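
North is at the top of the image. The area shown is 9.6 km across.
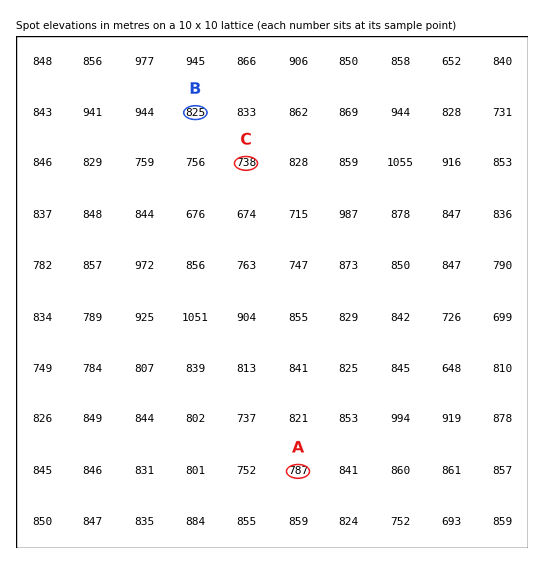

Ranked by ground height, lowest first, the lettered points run C A B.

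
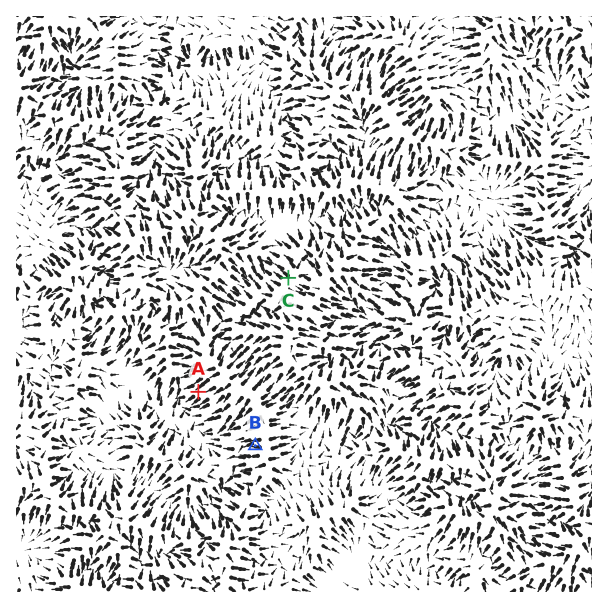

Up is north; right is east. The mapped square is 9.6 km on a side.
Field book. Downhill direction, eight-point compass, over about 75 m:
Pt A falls SW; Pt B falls W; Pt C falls NW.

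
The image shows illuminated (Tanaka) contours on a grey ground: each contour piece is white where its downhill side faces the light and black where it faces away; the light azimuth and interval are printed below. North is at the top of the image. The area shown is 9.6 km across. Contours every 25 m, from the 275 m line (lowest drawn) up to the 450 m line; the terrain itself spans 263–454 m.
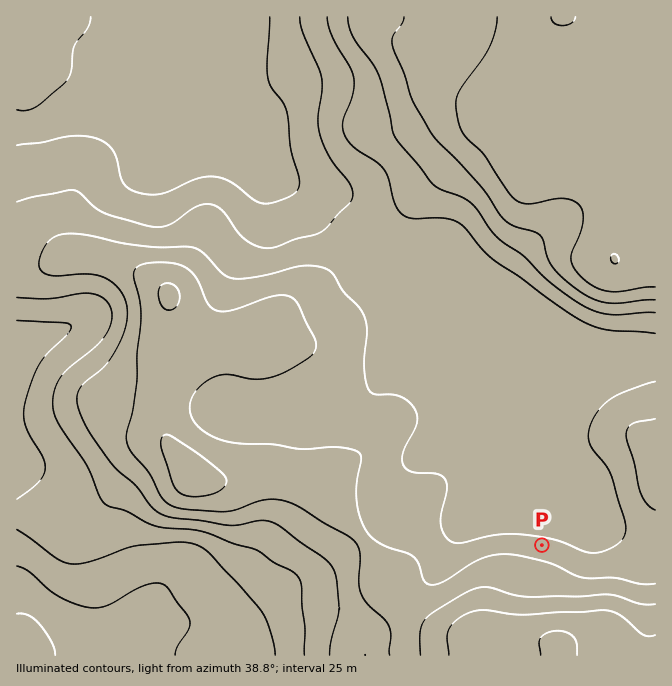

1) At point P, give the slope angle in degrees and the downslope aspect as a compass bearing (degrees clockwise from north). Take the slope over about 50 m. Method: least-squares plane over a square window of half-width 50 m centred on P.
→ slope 4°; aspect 11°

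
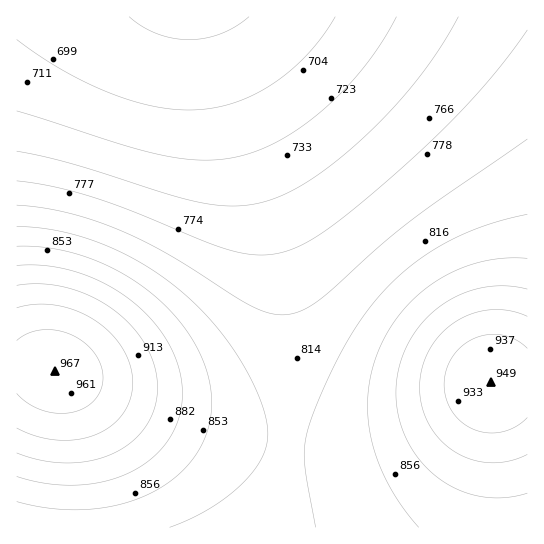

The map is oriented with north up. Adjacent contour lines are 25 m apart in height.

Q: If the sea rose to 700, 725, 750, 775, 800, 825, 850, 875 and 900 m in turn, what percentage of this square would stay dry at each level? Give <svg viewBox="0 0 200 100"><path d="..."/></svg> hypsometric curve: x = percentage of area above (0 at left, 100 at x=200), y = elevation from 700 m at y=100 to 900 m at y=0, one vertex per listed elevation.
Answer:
<svg viewBox="0 0 200 100"><path d="M184 100l-16-12-17-13-19-13-20-12-25-12-27-13-20-13-13-12"/></svg>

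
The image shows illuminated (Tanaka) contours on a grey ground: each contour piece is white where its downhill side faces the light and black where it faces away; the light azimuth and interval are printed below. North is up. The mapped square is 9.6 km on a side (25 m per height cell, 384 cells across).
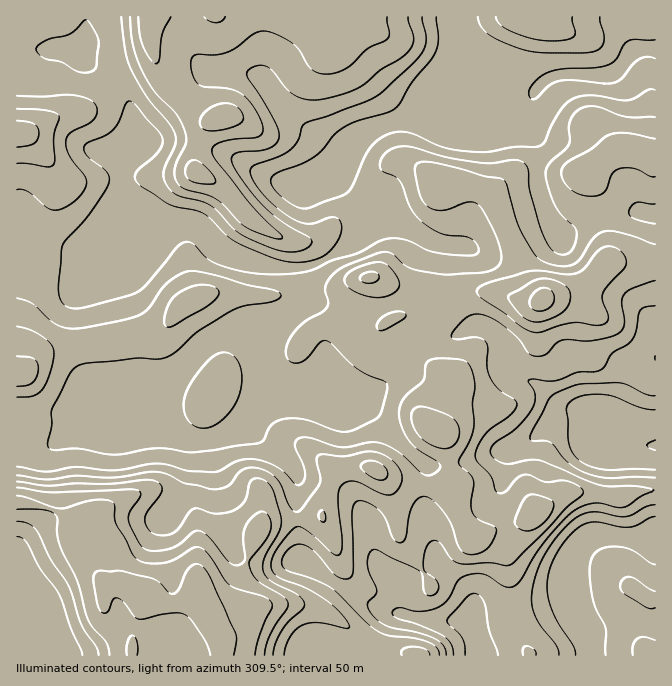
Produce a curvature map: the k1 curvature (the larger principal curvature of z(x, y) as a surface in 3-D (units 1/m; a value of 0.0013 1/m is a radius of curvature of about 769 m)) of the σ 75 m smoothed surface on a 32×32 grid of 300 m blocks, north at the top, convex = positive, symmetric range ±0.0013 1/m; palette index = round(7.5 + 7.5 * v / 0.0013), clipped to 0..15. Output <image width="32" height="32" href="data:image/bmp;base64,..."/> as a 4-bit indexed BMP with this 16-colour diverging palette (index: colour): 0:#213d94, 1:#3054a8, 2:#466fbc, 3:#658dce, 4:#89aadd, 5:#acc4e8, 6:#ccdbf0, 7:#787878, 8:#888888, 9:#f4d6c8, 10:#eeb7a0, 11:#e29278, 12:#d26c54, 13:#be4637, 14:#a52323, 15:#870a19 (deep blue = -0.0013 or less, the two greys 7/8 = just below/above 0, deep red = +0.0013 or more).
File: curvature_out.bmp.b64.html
<image width="32" height="32" href="data:image/bmp;base64,Qk12AgAAAAAAAHYAAAAoAAAAIAAAACAAAAABAAQAAAAAAAACAAATCwAAEwsAABAAAAAAAAAAlD0hAKhUMAC8b0YAzo1lAN2qiQDoxKwA8NvMAHh4eACIiIgAyNb0AKC37gB4kuIAVGzSADdGvgAjI6UAGQqHAIiGrId4q5V3i+//l5y6mJqIismHeZrHaeyImHi6h3iZh3y4mZuq7/6oecp3qneJiYd8mrqdmsmpqpjMZrt3iaqIvJuavXyUaed5mqm7d5qoabi7ZqyN1m3IrHjtnYeJl3uYyVWai/zPl5uI2r7XV6f/3e2XqZjpr3epireM/83qyqqu/rmb+W2Z66zJnJ///4aId5p3nLmO//p6qIqaZoiXiHeId4iK63qpraZ4uGd4qHiId4mHipd4i/y6qYmHiJh3iIicmIiId4y4qc2HdonKd4iHi7h4iIeJqLqKuYm8y3eHeIioiIeIiKu4aau6mJq7qZmIiIiYiZiYm3qXmZiYiaqtl3d4iImpmHd7qK24mGeHi+yYmIh5iIqq3/y6h4l3d3mt7cur79u7zsvuyYl5h3d4qXd4ic/oeIabls26iId3eKiIv/uHyXh2y2ScuomYd3iHn/2tp4iYech3mod5qHd5hu+Wabl4uom4iZl4aKuprO/5Znd7iMzLuIq5eXvJiJvtmHiIecz8ysu8ypq8dndl23jLmHirl3eIeJrL3Lqodr3eyYh3iXd4h4q7mIrMqIzKy4iZiJh3iIeKuol3iJitmJl4mZmId3iHiZd6h4eJ23eHeJmZmYh4iHeJi4d3efh4mHiImau5iImry3mYiIn5mZmZmIiqh4vMqpia"/>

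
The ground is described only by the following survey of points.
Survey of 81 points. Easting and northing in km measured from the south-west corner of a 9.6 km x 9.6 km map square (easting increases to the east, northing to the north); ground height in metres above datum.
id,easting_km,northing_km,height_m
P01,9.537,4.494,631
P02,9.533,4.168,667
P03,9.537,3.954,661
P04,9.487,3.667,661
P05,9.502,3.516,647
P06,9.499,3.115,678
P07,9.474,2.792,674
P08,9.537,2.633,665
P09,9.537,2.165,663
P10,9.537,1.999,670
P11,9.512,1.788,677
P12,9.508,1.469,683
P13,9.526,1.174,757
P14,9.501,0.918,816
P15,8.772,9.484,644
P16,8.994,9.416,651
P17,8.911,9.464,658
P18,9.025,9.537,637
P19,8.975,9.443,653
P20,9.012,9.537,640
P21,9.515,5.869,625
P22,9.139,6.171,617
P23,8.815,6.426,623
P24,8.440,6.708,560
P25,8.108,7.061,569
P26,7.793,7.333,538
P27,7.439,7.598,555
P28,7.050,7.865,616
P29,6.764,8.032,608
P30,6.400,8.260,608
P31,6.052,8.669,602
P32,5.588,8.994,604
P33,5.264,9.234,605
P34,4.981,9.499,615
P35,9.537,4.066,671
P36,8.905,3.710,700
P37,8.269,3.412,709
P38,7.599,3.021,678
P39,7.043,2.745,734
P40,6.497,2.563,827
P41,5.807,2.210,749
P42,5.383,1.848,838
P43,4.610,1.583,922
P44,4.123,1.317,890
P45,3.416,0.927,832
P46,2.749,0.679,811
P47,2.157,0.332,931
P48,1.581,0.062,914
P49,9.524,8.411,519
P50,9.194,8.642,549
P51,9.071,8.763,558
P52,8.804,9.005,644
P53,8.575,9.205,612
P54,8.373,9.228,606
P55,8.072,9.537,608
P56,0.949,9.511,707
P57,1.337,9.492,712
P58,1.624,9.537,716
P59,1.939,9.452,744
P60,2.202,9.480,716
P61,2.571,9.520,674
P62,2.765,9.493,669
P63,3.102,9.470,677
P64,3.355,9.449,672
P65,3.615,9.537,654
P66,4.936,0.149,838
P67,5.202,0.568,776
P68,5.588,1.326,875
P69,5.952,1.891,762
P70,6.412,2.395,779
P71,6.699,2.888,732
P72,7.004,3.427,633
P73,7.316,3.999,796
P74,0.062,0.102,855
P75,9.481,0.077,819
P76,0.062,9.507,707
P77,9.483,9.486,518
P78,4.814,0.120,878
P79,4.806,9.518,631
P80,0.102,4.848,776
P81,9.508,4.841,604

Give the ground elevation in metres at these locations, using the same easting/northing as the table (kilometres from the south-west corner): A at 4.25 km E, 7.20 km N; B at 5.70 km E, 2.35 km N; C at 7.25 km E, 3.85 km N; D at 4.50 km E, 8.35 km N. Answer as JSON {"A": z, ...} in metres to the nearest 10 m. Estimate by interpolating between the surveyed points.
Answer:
{"A": 680, "B": 750, "C": 800, "D": 710}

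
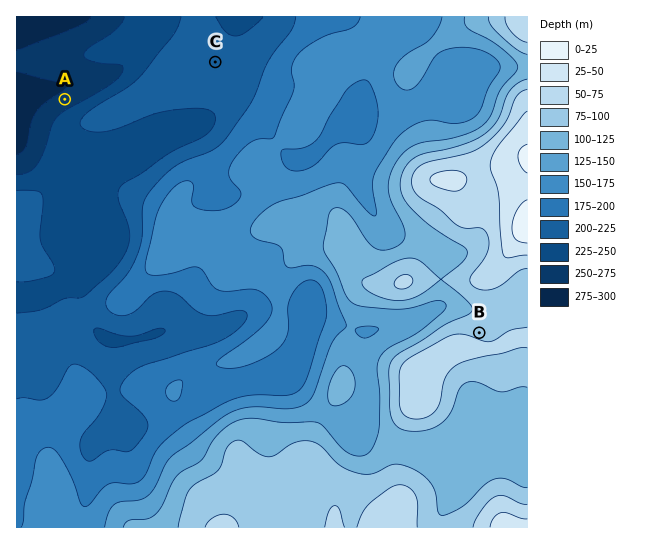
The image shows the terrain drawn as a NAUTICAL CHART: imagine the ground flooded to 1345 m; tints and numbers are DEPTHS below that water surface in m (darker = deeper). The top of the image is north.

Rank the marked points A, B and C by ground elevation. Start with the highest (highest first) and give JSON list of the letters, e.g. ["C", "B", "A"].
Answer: ["B", "C", "A"]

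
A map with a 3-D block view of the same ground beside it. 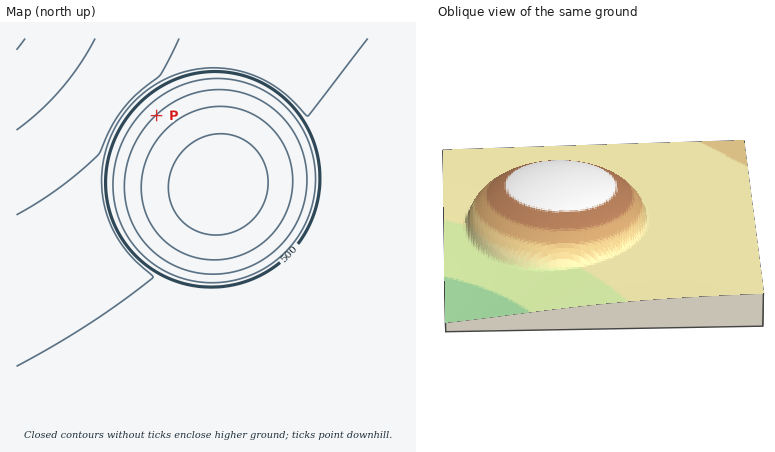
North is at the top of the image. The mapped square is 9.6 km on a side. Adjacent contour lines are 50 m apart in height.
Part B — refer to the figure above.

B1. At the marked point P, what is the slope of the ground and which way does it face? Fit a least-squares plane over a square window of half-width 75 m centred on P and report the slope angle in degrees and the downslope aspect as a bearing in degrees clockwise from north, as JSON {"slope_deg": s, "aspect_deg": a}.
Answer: {"slope_deg": 8, "aspect_deg": 317}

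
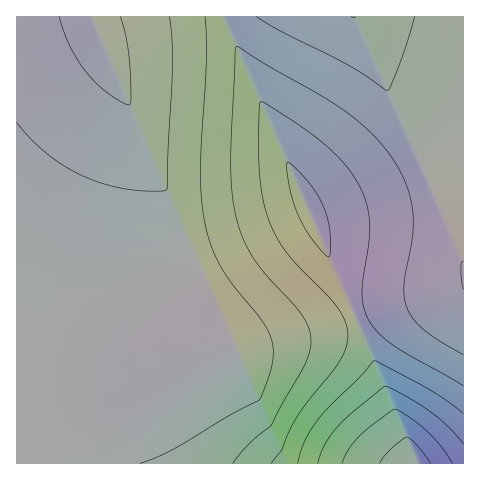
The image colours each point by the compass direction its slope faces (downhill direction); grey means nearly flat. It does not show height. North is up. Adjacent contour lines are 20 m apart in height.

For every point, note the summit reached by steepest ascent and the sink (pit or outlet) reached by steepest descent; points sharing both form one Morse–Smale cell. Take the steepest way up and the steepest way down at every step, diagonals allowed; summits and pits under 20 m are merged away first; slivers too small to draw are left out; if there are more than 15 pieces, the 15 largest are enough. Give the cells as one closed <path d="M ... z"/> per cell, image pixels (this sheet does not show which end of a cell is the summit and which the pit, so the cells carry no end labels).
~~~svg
<path d="M91 16l-75 1 0 446 400 1-61-146-30 11-66 15-21 7-4-3-44-97z"/><path d="M223 16l-131 0 0 3 98 232 44 97 4 3 21-7 66-15 31-11z"/><path d="M354 16l-130 0 0 2 130 298 3 1 32-12 73-16 2-2 0-23-60-139z"/><path d="M463 16l-109 1 60 129 49 117z"/><path d="M463 288l-74 17-33 13 61 146 47-1z"/>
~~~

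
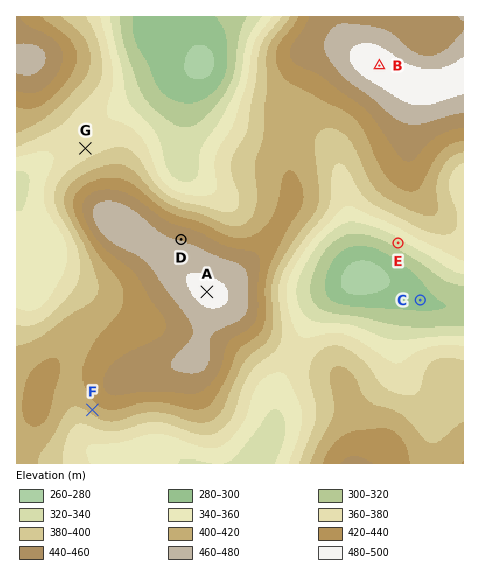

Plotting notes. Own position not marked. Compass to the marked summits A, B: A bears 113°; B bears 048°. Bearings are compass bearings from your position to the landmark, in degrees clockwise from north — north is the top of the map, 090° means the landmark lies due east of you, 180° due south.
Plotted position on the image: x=153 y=269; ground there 460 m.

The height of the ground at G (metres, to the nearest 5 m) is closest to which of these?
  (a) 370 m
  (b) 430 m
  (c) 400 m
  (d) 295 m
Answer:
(a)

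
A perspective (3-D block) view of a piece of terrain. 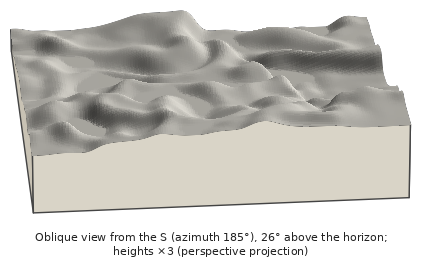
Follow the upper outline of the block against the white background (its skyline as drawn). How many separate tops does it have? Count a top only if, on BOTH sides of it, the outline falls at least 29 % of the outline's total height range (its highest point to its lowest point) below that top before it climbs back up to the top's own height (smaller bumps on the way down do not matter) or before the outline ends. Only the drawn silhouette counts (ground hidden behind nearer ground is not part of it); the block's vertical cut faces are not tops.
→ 0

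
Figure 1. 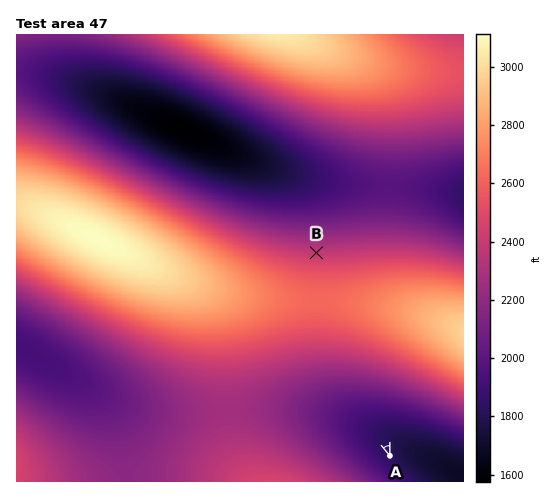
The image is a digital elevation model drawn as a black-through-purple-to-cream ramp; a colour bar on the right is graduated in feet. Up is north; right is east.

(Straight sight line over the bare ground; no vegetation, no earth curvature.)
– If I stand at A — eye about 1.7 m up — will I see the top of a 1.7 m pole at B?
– No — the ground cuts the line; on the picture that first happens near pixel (371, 403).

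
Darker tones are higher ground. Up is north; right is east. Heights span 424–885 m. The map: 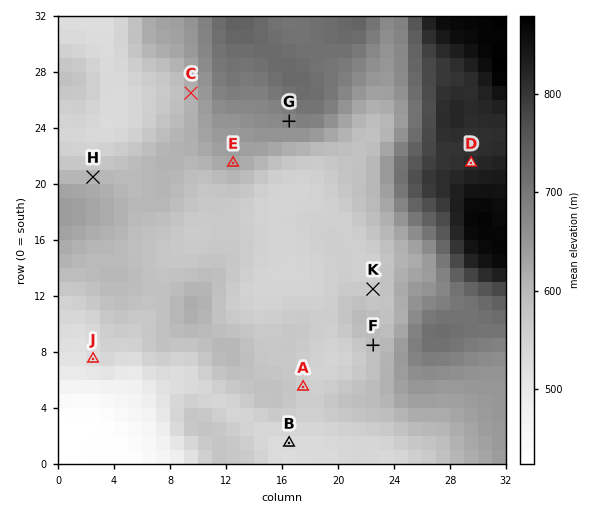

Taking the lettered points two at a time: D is above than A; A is below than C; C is above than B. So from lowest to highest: B A C D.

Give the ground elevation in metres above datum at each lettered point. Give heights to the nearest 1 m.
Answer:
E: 628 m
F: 590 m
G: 676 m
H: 604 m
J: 529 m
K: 564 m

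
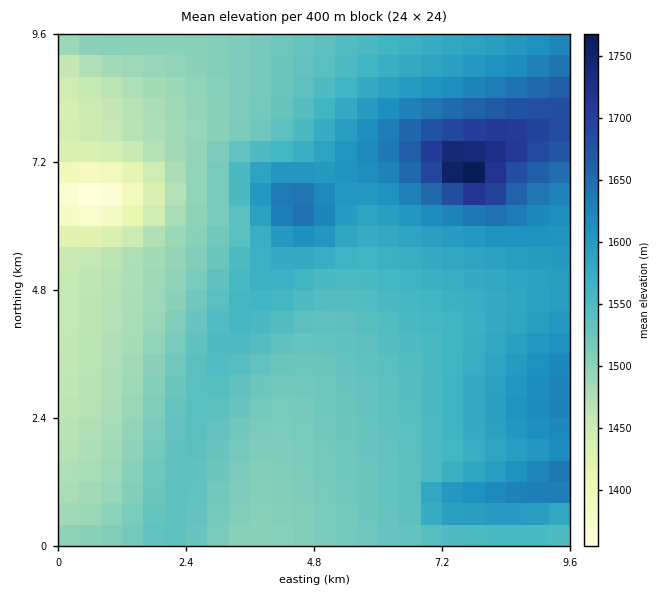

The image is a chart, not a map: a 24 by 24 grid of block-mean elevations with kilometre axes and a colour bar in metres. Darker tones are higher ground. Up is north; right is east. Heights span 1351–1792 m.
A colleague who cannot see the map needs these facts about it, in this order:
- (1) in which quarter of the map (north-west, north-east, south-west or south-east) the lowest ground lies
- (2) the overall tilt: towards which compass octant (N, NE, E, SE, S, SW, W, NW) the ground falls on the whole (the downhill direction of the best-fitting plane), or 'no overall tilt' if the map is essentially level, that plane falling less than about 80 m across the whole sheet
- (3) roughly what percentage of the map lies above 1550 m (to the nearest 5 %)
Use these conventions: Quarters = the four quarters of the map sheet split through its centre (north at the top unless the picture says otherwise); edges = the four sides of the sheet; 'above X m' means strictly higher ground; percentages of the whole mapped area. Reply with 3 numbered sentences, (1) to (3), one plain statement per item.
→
(1) The lowest ground is in the north-west quarter.
(2) The general tilt is down to the west (the land rises towards the east).
(3) Roughly 45 % of the ground is higher than 1550 m.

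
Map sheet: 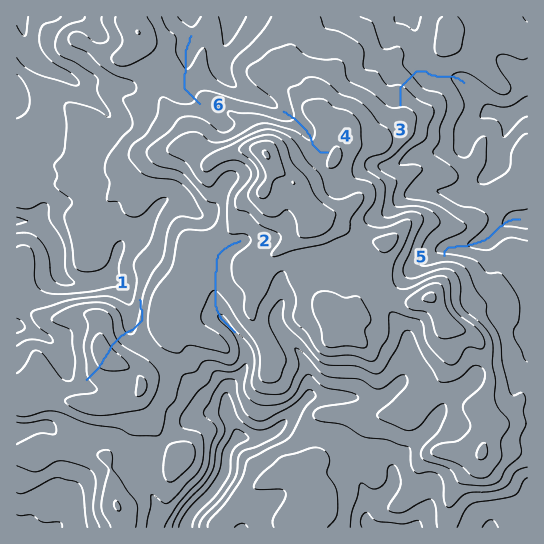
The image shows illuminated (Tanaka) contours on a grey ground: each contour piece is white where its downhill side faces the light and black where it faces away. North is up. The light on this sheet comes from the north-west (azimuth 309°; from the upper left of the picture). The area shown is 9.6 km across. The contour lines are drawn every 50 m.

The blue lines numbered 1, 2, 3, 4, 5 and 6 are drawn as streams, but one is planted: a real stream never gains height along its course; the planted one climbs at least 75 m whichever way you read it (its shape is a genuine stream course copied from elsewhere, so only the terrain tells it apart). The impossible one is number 1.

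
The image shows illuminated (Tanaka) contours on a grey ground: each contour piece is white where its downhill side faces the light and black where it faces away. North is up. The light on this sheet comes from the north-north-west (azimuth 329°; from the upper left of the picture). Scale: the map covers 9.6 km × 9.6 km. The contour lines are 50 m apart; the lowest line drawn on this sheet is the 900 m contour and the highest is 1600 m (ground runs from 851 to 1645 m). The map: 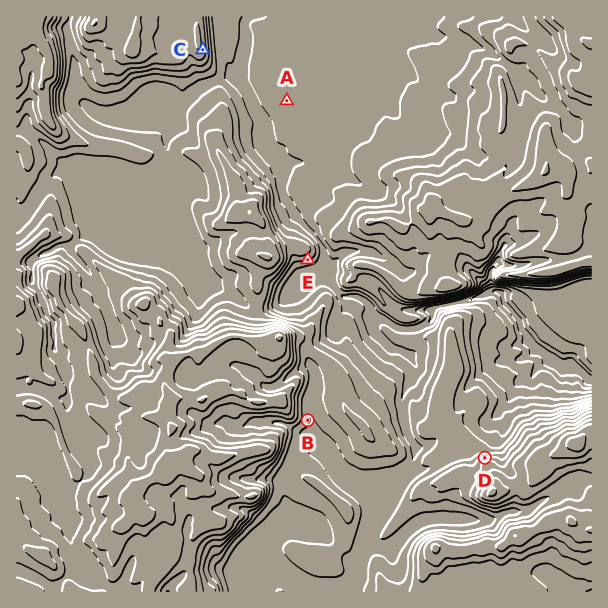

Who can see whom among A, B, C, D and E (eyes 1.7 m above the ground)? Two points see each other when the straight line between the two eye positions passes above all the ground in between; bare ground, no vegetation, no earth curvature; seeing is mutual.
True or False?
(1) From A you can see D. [False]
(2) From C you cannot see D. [False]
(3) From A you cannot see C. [False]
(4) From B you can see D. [False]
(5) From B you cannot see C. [True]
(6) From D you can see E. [True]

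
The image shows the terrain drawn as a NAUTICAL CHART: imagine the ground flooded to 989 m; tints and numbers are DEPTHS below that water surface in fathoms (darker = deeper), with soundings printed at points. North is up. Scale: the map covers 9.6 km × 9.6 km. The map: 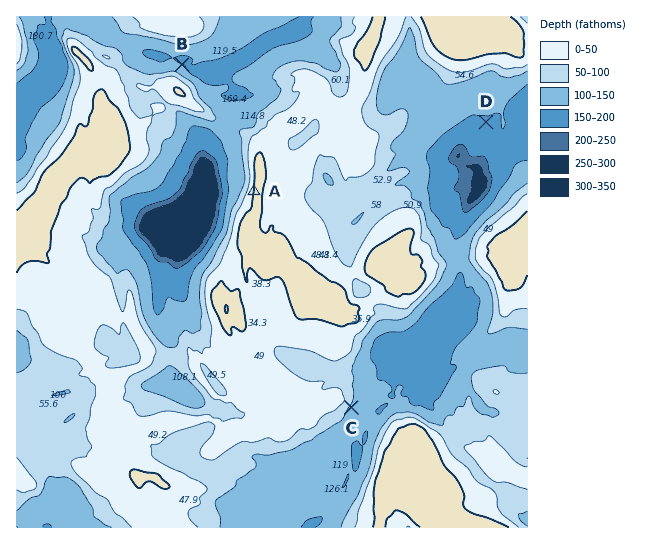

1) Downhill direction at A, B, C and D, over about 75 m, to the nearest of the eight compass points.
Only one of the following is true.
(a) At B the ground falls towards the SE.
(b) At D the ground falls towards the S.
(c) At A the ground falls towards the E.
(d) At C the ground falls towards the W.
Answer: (b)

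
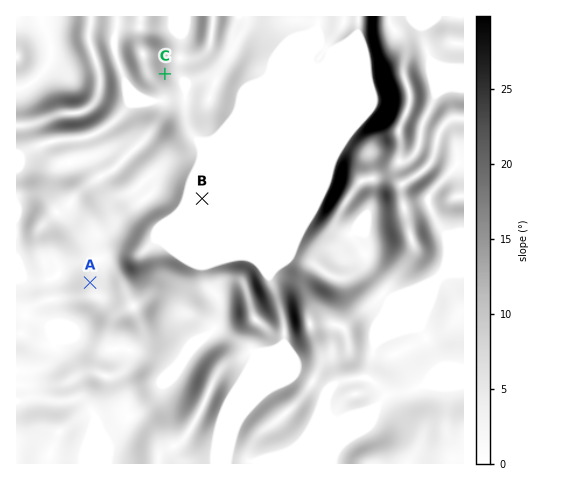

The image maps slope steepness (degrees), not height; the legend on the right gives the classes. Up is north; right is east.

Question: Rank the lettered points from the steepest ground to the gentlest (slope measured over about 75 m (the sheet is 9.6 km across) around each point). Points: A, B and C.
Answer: C A B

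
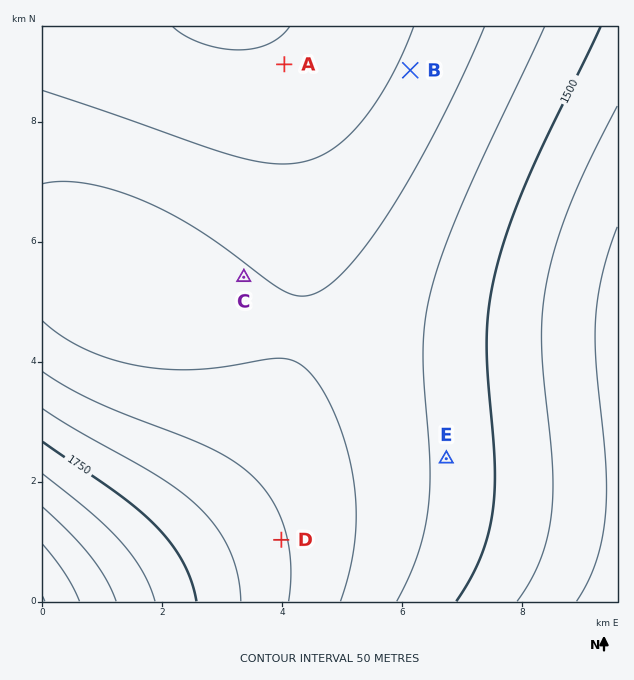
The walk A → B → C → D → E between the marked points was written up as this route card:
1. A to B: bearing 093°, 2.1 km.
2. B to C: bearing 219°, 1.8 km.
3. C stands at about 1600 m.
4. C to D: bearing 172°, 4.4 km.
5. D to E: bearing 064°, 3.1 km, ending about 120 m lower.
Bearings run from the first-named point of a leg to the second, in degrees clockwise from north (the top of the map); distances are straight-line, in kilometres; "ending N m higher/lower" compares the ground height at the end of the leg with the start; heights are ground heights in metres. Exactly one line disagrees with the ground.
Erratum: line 2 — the distance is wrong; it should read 4.4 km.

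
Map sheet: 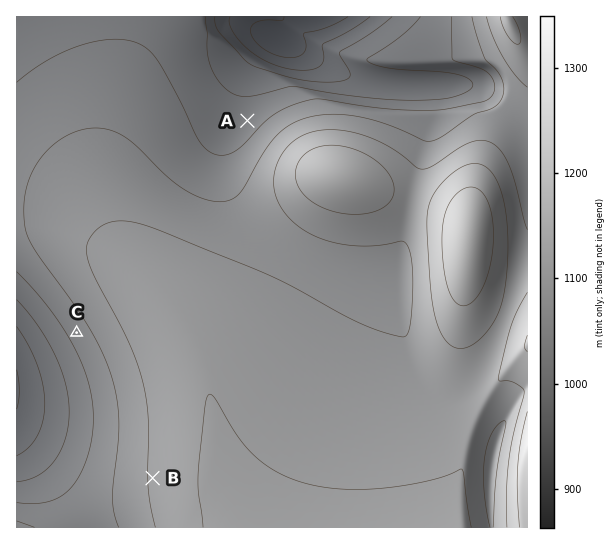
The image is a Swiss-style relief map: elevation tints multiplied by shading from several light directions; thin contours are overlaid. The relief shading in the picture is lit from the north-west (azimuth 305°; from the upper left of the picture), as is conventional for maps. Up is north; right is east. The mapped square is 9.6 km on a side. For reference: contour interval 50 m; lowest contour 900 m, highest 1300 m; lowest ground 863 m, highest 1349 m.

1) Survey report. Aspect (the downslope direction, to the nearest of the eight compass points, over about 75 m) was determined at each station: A NW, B W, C SW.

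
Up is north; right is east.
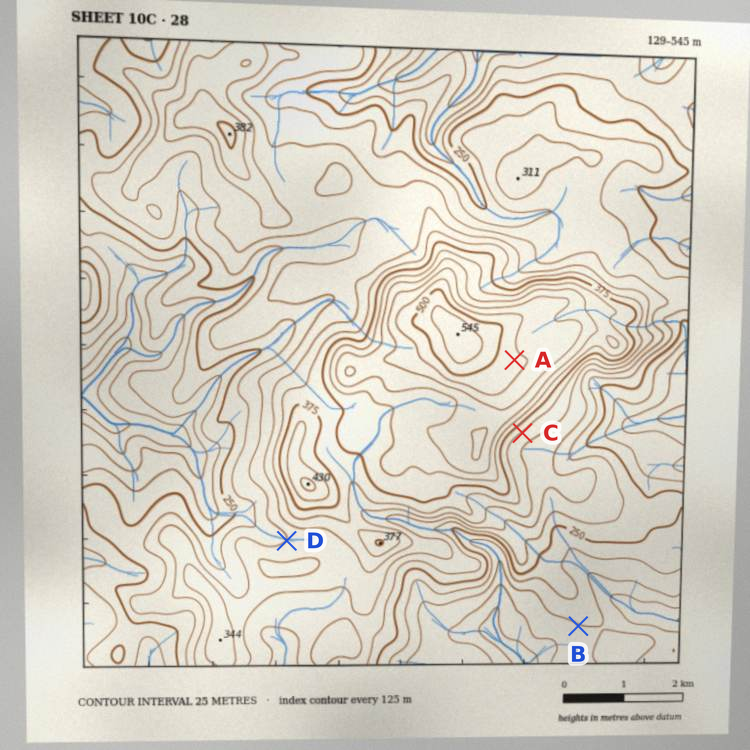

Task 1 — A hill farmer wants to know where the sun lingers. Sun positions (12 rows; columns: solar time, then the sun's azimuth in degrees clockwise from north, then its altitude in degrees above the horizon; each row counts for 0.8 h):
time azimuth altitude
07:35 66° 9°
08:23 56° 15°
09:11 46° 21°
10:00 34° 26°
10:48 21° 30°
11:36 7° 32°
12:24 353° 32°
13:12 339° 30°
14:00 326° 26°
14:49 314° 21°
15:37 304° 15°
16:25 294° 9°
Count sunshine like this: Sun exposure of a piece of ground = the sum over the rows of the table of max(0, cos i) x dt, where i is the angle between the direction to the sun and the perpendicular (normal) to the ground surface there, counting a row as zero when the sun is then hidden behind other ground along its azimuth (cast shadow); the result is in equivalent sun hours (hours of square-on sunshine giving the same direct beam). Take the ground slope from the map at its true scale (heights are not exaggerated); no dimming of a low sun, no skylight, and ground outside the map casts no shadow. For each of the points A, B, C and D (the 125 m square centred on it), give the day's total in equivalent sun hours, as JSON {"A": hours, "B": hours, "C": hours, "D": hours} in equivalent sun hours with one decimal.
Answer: {"A": 3.7, "B": 3.4, "C": 2.7, "D": 3.8}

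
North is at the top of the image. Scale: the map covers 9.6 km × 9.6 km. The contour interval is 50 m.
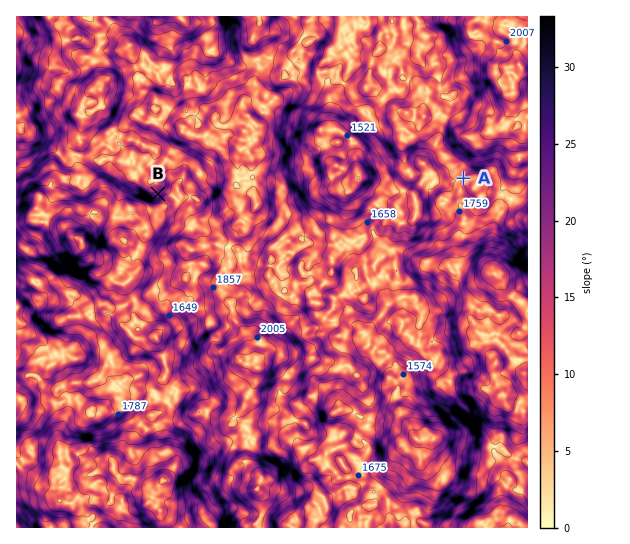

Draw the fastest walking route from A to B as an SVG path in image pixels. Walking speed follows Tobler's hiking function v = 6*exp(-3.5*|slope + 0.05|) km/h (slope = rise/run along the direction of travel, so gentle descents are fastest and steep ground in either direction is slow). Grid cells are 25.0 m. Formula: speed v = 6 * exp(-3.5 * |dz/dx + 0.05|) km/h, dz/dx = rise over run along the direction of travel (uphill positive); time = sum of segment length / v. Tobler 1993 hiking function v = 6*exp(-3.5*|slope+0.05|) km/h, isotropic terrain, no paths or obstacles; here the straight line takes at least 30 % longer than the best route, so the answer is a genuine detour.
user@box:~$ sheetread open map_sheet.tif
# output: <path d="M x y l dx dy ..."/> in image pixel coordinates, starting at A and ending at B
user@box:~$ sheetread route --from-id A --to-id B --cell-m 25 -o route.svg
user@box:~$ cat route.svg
<path d="M463 178l-6 3-2 0-8 4-2 0-3 1-7 0-5-3-5 0-6 3-5 0-5 3-4 0-8 4-2 0-6 4-3 0-3 1-5 4-8 4-7 7-5 2-8 8-8 4-5 0-3 2-13 0-8 4-7 0-3 1-21 0-8 4-4 0-5 3-3 0-11 5-6 0-6-3-8 0-2-1-7-7-5-2-6-6-13-6-17-18-6-2-4-4-5-3-8 0"/>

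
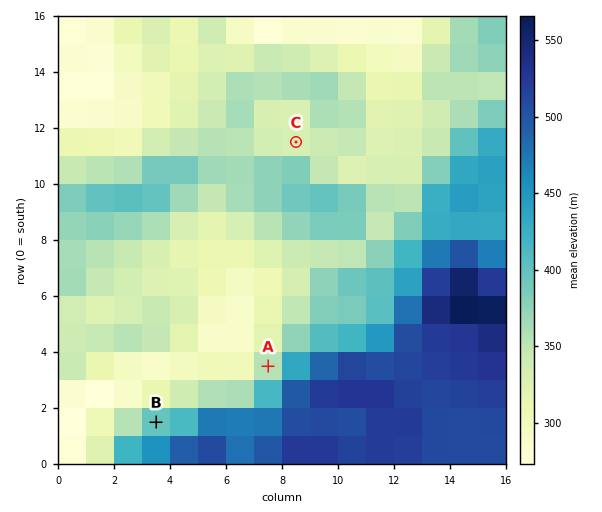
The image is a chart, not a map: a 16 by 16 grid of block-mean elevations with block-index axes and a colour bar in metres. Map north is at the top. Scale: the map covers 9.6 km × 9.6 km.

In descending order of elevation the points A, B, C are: B A C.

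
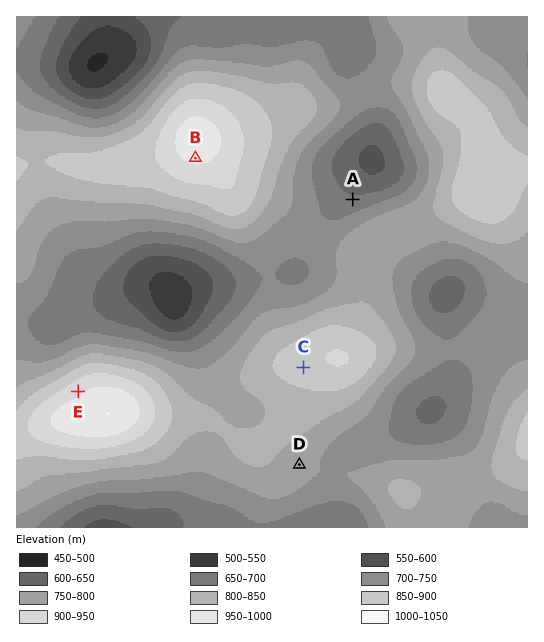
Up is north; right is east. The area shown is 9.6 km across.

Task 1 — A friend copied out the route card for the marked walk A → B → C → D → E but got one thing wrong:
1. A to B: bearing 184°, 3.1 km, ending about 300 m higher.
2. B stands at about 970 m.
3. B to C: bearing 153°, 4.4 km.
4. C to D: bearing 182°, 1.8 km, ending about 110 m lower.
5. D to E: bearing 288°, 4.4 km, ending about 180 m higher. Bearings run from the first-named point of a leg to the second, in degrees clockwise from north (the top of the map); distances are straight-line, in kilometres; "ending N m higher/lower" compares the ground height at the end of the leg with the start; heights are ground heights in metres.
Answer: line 1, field bearing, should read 285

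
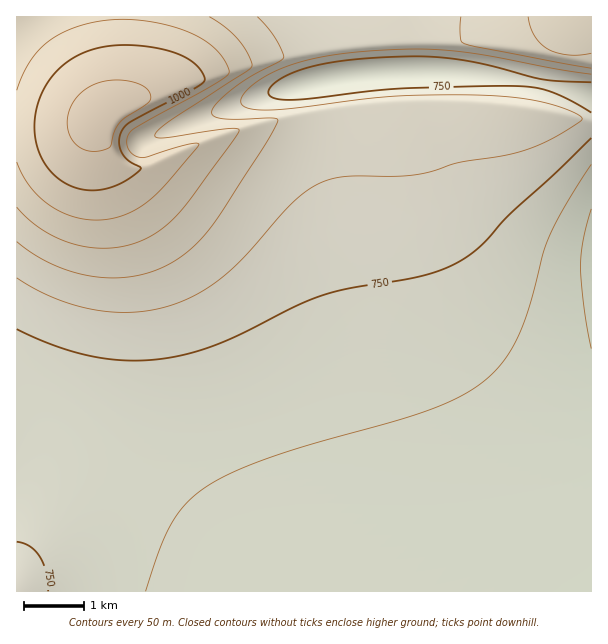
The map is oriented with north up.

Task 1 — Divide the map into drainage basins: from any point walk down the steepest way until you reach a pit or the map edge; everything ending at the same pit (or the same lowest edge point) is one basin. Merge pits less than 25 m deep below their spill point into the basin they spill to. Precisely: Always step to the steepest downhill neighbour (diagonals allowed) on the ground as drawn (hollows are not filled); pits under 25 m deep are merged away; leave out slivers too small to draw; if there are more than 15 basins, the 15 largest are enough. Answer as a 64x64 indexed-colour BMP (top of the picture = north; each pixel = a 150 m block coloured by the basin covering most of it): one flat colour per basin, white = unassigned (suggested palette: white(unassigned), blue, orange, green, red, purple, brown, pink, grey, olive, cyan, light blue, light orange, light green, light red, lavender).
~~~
<image width="64" height="64" href="data:image/bmp;base64,Qk12CAAAAAAAAHYAAAAoAAAAQAAAAEAAAAABAAQAAAAAAAAIAAATCwAAEwsAABAAAAAAAAAA////ALR3HwAOf/8ALKAsACgn1gC9Z5QAS1aMAMJ34wB/f38AIr28AM++FwDox64AeLv/AIrfmACWmP8A1bDFABEREREREREREREREREREREREREREREREREREREREREREREREREREREREREREREREREREREREREREREREREREREREREREREREREREREREREREREREREREREREREREREREREREREREREREREREREREREREREREREREREREREREREREREREREREREREREREREREREREREREREREREREREREREREREREREREREREREREREREREREREREREREREREREREREREREREREREREREREREREREREREREREREREREREREREREREREREREREREREREREREREREREREREREREREREREREREREREREREREREREREREREREREREREREREREREREREREREREREREREREREREREREREREREREREREREREREREREREREREREREREREREREREREREREREREREREREREREREREREREREREREREREREREREREREREREREREREREREREREREREREREREREREREREREREREREREREREREREREREREREREREREREREREREREREREREREREREREREREREREREREREREREREREREREREREREREREREREREREREREREREREREREREREREREREREREREREREREREREREREREREREREREREREREREREREREREREREREREREREREREREREREREREREREREREREREREREREREREREREREREREREREREREREREREREREREREREREREREREREREREREREREREREREREREREREREREREREREREREREREREREREREREREREREREREREREREREREREREREREREREREREREREREREREREREREREREREREREREREREREREREREREREREREREREREREREREREREREREREREREREREREREREREREREREREREREREREREREREREREREREREREREREREREREREREREREREREREREREREREREREREREREREREREREREREREREREREREREREREREREREREREREREREREREREREREREREREREREREREREREREREREREREREREREREREREREREREREREREREREREREREREREREREREREREREREREREREREREREREREREREREREREREREREREREREREREREREREREREREREREREREREREREREREREREREREREREREREREREREREREREREREREREREREREREREREREREREREREREREREREREREREREREREREREREREREREREREREREREREREREREREREREREREREREREREREREREREREREREREREREREREREREREREREREREREREREREREREREREREREREREREREREREREREREREREREREREREREREREREREREREREREREREREREREREREREREREREREREREREREREREREREREREREREREREREREREREREREREREREREREREREREREREREREREREREREREREREREREREREREREREREREREREREREREREREREREREREREREREREREREREREREREREREREREREREREREREREREREREREREREREREREREREREREREREREREREREREREREREREREREREREREREREREREREREREREREREREREREREREREREREREREREREREREREREREREREREREREREREREREREREREREREREREREREREREREREREREREREREREREREREREREREREREREREREREREREREREREREREREREREREREREREREREREREREREREREREREREREREREREREREREREREREREREREREREREREREREREREREREREREREREREREREREREREREREREREREREREREREREREREREREREREREREREREiIREREREREREREREREREREREREREREREREREREREREiIiIREREREREREREREREREREREREREREREREREREREiIiIiIhERERERERERERERERERERERERERERERERERESIiIiIiIhERERERERERERERERERERERERERERERERESIiIiIiIiIiIRERERERERERERERERERERERERERERERIiIiIiIiIiIiIiERERERERERERERERERERERMRERERESIiIiIiIiIiIiIiIiIRERERERERERERETMzMxERERERERIiIiIiIiIiIiIiIiIiIiIiIiIiIiIiMzMzERERERERERIiIiIiIiIiIiIiIiIiIiIiIiIiIiIzMzMREREREREREREiIiIiIiIiIiIiIiIiIiIiIiIiIjMzMxERERERERERERERIiIiIiIiIiIiIiIiIiIiIiIiMzMzEREREREREREREREREiIiIiIiIiIiIiIiIiIiIiIzMzMRERERERERERERERERERIiIiIiIiIiIiIiIiIiIiMzMxERERERERERERERERERERERIiIiIiIiIiIiIiIiIzMzERERERERERERERERERERERERERERESIiIiIiIiIiMzMREREREREREREREREREREREREREREREREREREiIiIjMxERERERERERERERERERERERERERERERERERERERIiIz"/>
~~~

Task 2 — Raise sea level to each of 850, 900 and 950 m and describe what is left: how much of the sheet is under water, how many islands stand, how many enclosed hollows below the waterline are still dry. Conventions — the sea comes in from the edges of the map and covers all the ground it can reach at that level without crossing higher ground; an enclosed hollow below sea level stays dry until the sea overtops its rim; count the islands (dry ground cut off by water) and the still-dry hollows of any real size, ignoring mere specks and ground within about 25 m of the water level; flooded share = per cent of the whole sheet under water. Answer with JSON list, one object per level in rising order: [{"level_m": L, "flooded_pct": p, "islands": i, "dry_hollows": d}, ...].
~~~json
[{"level_m": 850, "flooded_pct": 81, "islands": 0, "dry_hollows": 0}, {"level_m": 900, "flooded_pct": 86, "islands": 0, "dry_hollows": 0}, {"level_m": 950, "flooded_pct": 91, "islands": 0, "dry_hollows": 0}]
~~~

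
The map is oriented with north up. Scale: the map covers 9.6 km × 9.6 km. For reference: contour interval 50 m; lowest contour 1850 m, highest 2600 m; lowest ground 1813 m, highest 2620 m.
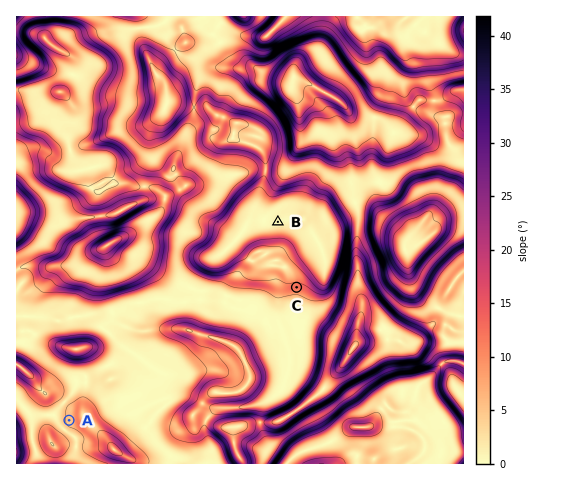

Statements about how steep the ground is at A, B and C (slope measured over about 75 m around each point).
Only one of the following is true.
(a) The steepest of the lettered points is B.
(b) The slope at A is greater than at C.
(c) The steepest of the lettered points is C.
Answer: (c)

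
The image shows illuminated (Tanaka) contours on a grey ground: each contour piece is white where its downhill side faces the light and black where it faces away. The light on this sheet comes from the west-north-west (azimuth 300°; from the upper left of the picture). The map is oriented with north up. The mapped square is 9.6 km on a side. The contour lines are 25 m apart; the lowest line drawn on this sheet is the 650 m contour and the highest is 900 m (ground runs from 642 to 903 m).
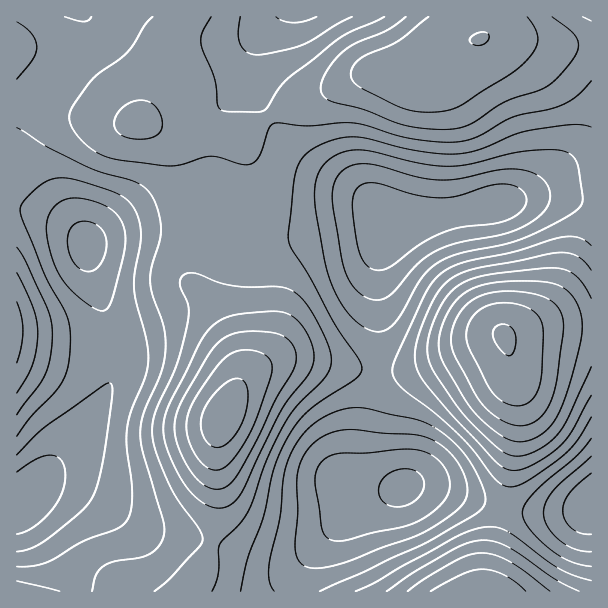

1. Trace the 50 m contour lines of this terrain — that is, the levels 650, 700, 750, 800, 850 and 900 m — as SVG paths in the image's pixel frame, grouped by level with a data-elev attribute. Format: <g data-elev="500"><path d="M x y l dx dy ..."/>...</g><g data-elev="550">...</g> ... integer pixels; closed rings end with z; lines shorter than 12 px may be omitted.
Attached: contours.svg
<g data-elev="650"><path d="M390 506l-7-5-4-7 0-9 5-8 9-6 9-2 11 1 7 4 4 6 0 6-2 6-4 6-13 8-7 1z"/></g><g data-elev="700"><path d="M308 567l-9-6-4-10 3-39-1-33 2-12 4-11 7-9 8-8 14-6 16-3 69 5 11 3 10 5 11 9 8 9 9 18 1 15-6 12-14 12-30 17-36 13-31 13-26 7z"/><path d="M591 552l-16-3-15-9-12-13-5-14 3-10 7-12 38-35"/><path d="M17 455l30-29 57-41 4-2 3 1 1 14-8 57-6 28-6 15-13 15-32 26-15 9-15 4"/><path d="M101 311l-15-8-18-16-10-14-7-18-4-21 0-15 7-12 12-8 17 0 21 6 13 10 7 12 1 10 0 11-11 44-6 15-3 3z"/><path d="M371 299l-11-5-8-9-6-12-4-15-9-49-1-15 4-15 9-10 11-5 13 0 50 13 24 3 18-2 37-8 18-1 18 4 7 4 5 6 4 11-2 10-6 9-11 9-24 11-48 9-21 8-19 13-30 33-9 4z"/></g><g data-elev="750"><path d="M60 591l-43-10"/><path d="M241 591l7-33 16-43 10-45 13-31 9-14 10-12 15-12 33-21 5-5 3-6-3-10-24-35-24-45-22-36-1-10 6-53 3-13 6-9 8-8 10-6 14-5 12-2 18 1 55 13 35 3 24-4 34-15 15-4 44-6 10 0 9 2"/><path d="M591 581l-18-6-15-7-52-37-9-4-9 0-14 2-15 6-57 31-27 16-19 9"/><path d="M17 415l22-29 6-12 5-17 2-22-1-14-4-13-21-47-9-14"/><path d="M591 246l-6-5-7-4-17 0-48 15-48 10-19 8-11 9-9 14-30 64-4 14 2 7 7 9 33 25 19 17 19 20 23 30 6 5 6 3 8-1 10-4 36-25 16-16 14-24"/><path d="M17 128l30 19 40 20 16 6 28 7 10 5 7 6 5 7 7 23 0 16-8 29-2 15 2 13 12 35 1 24-4 21-18 40-3 20 3 19 20 68 1 13-5 12-10 8-11 4-24 3-12 6-7 9-3 15"/><path d="M91 17l-2 3-6 2-18-5"/><path d="M352 17l-50 28-20 6-25 4-11-3-6-8-2-11 2-16"/></g><g data-elev="800"><path d="M550 591l-40-29-15-7-13-2-12 2-14 5-30 18-18 13"/><path d="M213 507l6 1 8-1 6-4 6-6 42-86 9-14 17-20 5-9 2-14-5-16-10-16-12-9-15-2-32 3-13 3-12 7-8 7-7 11-32 66-4 14 0 12 2 12 6 16 10 18 9 12 10 10z"/><path d="M17 363l4-16 2-17-2-13-4-15"/><path d="M591 298l-6-11-7-9-8-6-10-4-15 0-39 4-32 6-17 9-13 13-13 27-4 23 2 10 4 11 29 42 35 34 9 6 9 3 10-1 12-5 12-7 9-9 10-15 23-52"/><path d="M130 138l10 1 9-1 8-3 4-4 1-6-1-9-4-8-5-5-9-3-9 1-9 5-8 8-3 8 1 7 7 6z"/><path d="M406 17l-17 12-34 15-15 10-10 12-8 14-1 10 3 7 9 5 30 7 30 13 16 4 34 4 22-4 11-5 30-20 40-14 11-9 12-13 8-14 1-10-6-9-20-15"/></g><g data-elev="850"><path d="M212 470l10-1 9-8 14-19 10-20 14-41 3-12 0-6-3-4-8-6-9-3-9 0-9 2-7 4-17 20-20 32-4 17 3 18 11 18 6 6z"/><path d="M513 425l11 1 10-4 9-8 6-9 8-25 6-47 0-12-2-8-4-7-12-9-23-5-25 0-20 5-13 11-6 8-5 10-2 18 5 15 24 43 15 14z"/><path d="M475 45l7 0 4-3 3-4-1-5-8-1-8 4-2 5z"/></g><g data-elev="900"><path d="M509 356l3-1 3-6 1-8-1-8-6-7-9-1-6 4-1 9 7 11z"/></g>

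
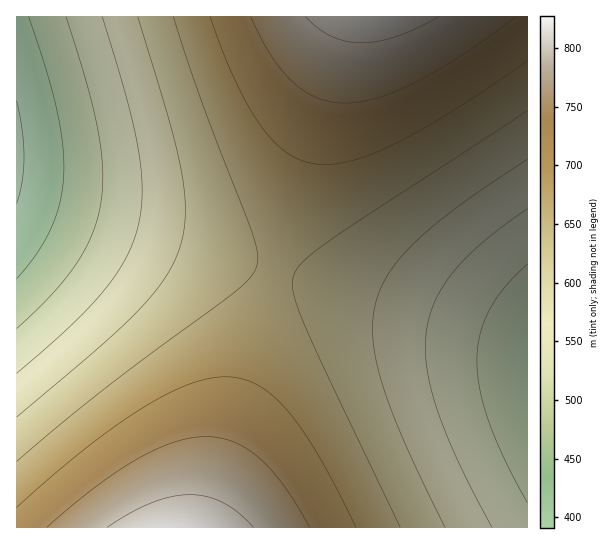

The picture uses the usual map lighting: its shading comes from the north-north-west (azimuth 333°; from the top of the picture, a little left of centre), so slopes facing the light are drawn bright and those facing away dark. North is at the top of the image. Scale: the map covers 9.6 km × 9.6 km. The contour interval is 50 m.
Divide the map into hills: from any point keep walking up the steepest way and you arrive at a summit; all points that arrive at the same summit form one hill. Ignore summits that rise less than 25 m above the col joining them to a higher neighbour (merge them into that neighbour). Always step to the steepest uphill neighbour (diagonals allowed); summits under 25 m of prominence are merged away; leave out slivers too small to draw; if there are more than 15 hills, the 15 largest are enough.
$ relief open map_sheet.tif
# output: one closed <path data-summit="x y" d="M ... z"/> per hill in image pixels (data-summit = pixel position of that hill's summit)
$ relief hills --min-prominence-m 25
<path data-summit="182 527" d="M19 197l-3 1 1 330 511-1-1-183z"/><path data-summit="369 17" d="M527 16l-510 0-1 181 511 147z"/>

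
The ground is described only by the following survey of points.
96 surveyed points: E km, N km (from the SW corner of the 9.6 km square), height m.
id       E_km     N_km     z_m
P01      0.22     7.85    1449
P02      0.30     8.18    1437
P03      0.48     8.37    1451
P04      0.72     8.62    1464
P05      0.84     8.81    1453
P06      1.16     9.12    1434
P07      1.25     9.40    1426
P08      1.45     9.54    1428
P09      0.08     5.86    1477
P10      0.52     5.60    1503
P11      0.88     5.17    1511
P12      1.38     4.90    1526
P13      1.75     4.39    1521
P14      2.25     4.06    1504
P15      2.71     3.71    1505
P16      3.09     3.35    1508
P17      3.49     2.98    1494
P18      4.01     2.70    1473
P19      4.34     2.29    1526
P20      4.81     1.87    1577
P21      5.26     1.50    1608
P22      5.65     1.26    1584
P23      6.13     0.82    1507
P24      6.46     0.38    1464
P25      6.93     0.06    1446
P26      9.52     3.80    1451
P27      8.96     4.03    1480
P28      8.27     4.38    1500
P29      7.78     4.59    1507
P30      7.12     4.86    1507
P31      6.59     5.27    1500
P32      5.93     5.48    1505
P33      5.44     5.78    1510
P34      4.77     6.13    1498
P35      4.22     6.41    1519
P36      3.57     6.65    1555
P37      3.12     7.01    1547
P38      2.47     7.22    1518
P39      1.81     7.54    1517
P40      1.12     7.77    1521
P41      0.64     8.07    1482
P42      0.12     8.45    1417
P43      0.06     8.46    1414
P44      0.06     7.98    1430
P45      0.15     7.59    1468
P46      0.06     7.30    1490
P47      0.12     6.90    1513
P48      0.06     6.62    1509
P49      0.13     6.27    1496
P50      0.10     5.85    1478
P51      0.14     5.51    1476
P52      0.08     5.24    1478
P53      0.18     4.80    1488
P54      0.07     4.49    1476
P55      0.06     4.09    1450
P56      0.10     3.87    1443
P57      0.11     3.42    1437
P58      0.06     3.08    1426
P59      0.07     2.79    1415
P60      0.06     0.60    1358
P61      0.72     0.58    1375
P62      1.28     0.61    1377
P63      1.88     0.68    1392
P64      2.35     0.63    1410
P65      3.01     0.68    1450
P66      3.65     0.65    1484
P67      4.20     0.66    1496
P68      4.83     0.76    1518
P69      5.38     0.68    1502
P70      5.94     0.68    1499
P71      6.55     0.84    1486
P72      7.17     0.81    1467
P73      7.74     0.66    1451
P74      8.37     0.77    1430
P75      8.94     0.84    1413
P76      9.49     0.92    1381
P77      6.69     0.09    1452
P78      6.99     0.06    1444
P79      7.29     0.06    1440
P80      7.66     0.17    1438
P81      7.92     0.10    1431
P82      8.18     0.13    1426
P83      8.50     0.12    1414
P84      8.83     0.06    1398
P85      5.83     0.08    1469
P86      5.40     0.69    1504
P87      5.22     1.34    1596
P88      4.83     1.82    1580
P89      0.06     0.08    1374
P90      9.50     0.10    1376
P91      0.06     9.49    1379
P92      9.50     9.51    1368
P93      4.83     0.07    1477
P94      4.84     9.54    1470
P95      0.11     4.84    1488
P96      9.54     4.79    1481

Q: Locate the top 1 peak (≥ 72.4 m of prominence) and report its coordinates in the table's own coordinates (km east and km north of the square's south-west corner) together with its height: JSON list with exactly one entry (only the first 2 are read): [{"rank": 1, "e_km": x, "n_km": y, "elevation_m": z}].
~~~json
[{"rank": 1, "e_km": 5.34, "n_km": 1.59, "elevation_m": 1611}]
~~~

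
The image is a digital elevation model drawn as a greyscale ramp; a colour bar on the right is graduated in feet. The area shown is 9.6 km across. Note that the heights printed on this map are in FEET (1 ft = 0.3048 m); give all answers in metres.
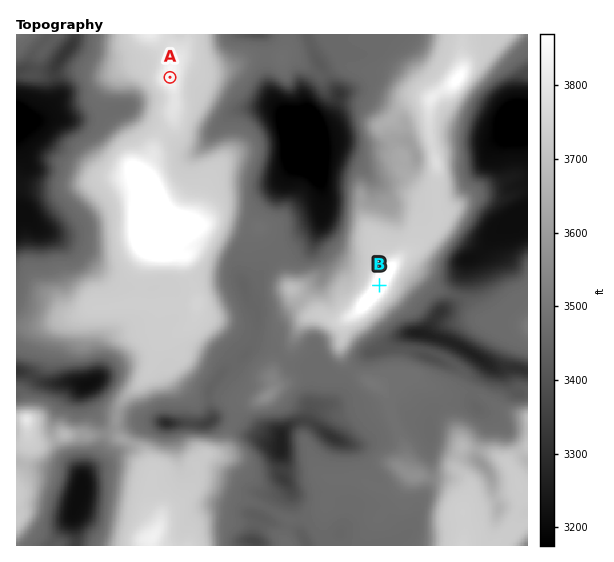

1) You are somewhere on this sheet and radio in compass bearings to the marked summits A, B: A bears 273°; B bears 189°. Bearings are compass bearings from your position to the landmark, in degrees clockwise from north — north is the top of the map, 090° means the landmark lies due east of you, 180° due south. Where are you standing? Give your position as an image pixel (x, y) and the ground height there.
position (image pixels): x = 410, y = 90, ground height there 1134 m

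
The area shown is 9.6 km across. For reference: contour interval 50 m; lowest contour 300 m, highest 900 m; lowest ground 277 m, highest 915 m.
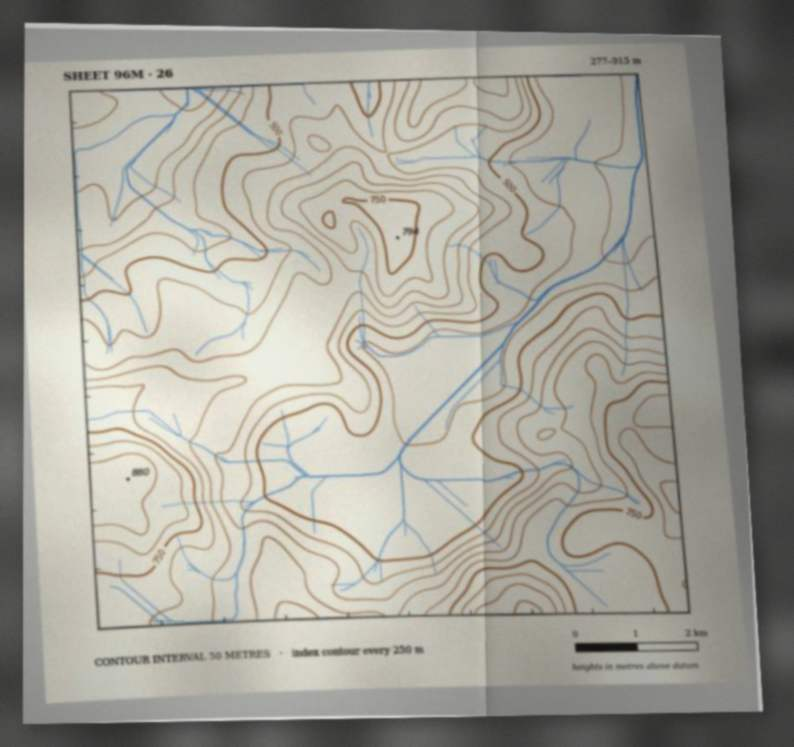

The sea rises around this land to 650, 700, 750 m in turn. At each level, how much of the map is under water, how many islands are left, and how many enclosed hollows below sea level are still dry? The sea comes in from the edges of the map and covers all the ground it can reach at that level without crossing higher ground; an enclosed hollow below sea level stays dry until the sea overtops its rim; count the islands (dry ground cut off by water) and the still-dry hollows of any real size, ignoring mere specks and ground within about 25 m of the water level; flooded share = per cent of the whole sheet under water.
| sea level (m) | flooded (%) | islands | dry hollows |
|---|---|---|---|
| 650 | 72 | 1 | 0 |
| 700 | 81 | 1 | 0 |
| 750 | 90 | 1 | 0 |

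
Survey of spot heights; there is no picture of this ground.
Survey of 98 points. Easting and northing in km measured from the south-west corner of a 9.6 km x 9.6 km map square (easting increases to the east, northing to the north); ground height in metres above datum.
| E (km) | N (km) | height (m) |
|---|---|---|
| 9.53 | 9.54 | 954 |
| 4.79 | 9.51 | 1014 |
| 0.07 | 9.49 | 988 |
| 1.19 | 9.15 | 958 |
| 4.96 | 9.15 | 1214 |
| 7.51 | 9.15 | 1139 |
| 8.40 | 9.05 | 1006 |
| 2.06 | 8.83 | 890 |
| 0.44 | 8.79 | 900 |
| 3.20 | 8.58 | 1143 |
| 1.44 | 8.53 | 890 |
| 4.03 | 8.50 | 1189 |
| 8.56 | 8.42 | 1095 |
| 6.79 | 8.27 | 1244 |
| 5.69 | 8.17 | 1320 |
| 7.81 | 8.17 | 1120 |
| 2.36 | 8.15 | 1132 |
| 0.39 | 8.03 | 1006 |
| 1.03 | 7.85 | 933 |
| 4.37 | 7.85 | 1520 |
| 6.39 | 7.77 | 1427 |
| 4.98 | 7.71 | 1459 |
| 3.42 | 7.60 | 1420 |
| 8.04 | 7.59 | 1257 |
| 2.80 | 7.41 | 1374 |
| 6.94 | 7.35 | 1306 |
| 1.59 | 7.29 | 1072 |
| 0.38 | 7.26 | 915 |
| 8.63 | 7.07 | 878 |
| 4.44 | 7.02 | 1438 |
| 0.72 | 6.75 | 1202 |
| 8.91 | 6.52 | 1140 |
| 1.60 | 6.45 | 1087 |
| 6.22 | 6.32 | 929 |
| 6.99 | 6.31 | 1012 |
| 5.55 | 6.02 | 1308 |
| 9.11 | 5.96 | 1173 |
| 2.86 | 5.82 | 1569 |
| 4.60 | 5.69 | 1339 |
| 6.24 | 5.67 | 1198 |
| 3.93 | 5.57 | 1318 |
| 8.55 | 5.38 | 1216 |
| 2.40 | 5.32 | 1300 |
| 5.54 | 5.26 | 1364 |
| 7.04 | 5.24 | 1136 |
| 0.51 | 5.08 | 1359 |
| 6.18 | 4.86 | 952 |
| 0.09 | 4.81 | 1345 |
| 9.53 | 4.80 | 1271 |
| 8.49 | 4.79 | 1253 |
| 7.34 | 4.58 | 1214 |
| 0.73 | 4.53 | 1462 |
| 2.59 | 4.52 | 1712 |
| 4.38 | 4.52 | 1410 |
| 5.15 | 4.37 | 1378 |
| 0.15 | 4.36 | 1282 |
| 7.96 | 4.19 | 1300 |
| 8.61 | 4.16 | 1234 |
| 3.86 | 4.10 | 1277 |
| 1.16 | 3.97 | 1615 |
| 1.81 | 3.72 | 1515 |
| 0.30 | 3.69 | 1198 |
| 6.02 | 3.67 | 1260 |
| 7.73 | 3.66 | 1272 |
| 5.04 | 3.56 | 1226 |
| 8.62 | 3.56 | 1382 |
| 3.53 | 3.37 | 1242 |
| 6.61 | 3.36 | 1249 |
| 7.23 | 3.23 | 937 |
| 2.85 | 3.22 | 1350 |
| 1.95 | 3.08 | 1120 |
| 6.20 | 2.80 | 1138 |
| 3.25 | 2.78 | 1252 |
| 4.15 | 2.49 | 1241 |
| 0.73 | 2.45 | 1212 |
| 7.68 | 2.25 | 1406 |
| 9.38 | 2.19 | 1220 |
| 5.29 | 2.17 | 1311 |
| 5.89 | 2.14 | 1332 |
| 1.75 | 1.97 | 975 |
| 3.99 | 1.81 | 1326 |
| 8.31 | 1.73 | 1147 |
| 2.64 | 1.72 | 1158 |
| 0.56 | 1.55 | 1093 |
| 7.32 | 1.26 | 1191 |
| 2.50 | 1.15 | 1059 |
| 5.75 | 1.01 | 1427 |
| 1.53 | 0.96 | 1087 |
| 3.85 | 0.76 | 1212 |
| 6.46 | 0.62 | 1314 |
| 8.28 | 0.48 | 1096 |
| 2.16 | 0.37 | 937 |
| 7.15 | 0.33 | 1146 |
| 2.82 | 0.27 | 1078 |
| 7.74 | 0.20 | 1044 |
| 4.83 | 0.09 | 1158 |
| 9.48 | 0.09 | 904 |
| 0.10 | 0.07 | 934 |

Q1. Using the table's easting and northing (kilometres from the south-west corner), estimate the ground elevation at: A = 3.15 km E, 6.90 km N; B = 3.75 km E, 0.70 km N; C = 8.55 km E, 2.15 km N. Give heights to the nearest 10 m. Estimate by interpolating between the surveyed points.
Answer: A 1360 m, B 1170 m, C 1260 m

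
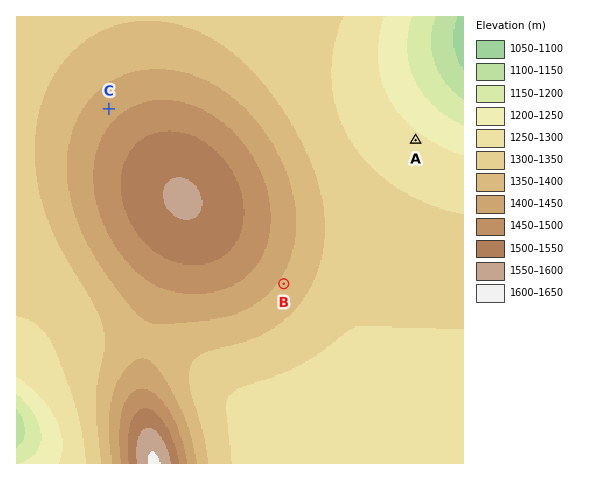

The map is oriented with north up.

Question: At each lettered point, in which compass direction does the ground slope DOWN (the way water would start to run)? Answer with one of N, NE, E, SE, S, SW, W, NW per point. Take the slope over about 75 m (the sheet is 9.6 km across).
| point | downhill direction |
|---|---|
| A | NE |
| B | SE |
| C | NW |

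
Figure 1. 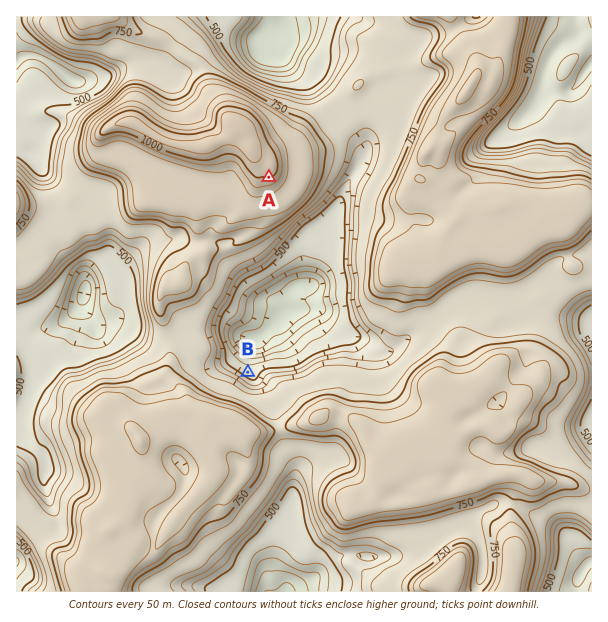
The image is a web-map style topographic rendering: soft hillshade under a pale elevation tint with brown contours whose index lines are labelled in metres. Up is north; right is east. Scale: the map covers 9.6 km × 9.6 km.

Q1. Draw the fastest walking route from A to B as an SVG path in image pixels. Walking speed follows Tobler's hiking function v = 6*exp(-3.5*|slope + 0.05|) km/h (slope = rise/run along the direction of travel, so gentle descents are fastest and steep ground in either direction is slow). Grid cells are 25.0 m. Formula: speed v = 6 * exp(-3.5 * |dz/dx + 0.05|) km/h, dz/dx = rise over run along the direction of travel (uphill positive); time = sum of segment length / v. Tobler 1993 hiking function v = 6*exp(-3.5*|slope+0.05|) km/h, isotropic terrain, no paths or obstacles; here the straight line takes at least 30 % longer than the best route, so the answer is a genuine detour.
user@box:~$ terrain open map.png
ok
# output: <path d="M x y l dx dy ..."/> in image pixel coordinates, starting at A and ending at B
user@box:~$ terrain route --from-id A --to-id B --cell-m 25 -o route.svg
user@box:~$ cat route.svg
<path d="M269 177l-5 5-9 18 0 13-3 6-13 14-5 9-3 3-1 3-9 9-3 6 0 33-6 12 0 21 12 24 0 3 3 6 1 1 18 9 2 0"/>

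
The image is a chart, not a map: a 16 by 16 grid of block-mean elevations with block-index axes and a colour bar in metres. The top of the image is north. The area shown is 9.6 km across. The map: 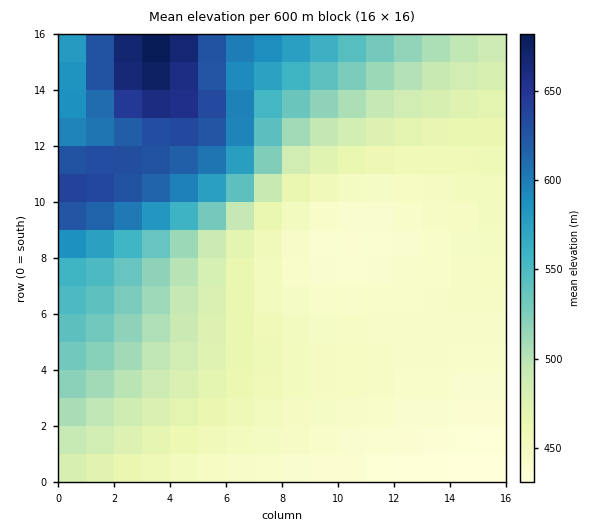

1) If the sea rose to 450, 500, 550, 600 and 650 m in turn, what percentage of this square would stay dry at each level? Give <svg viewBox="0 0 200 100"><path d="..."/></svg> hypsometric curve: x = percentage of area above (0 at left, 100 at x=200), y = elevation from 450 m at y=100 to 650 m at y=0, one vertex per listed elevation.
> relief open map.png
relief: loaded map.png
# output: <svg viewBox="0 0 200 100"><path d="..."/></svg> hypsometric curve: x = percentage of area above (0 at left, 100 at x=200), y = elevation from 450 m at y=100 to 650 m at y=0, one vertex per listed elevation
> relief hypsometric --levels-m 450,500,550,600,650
<svg viewBox="0 0 200 100"><path d="M136 100l-64-25-27-25-18-25-21-25"/></svg>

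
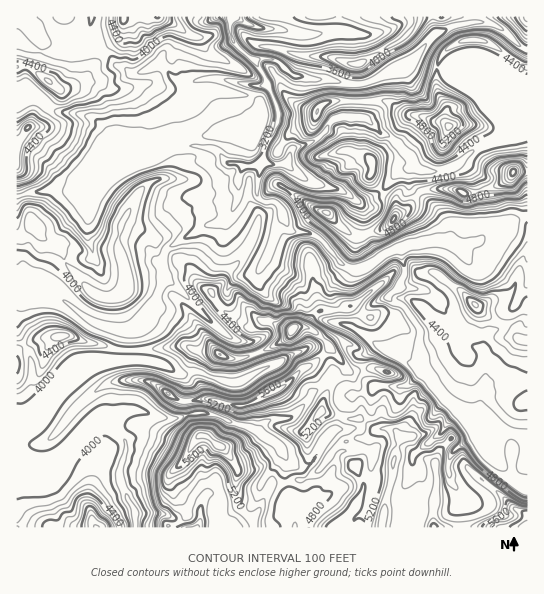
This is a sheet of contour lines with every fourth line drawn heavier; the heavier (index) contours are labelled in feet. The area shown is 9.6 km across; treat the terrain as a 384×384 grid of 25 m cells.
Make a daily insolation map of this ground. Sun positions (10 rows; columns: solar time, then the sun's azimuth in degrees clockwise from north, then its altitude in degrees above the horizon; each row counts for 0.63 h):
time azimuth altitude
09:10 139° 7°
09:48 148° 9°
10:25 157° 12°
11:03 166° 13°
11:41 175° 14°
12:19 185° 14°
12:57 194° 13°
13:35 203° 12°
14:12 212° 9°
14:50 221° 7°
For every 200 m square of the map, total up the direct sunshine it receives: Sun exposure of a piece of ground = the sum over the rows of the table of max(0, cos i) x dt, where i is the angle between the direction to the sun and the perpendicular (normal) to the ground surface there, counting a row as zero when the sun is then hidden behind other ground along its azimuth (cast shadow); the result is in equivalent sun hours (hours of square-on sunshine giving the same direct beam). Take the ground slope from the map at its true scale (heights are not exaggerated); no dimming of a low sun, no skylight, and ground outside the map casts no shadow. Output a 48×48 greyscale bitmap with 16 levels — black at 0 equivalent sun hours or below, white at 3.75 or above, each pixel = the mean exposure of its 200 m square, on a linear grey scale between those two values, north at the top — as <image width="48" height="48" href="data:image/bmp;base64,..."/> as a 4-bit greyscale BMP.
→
<image width="48" height="48" href="data:image/bmp;base64,Qk32BAAAAAAAAHYAAAAoAAAAMAAAADAAAAABAAQAAAAAAIAEAAATCwAAEwsAABAAAAAAAAAAAAAAABEREQAiIiIAMzMzAERERABVVVUAZmZmAHd3dwCIiIgAmZmZAKqqqgC7u7sAzMzMAN3d3QDu7u4A////AEMhMkISNDQq51VnZEVTElUzVVUxEREQETEAAiABNGeIZkSVJlVUEBZTRVVEIhAAMjEAAgASJoq3ZjV1JWVUMRJDNEVFQ0MiADIiEQASRWmoh1eVNHeGRCIzNkM0I0VRAERDMgEjNWa7mXebkjRXhYlDRkRFJXYAAUREMyI0IiJMu8t1ZRASZ2hTVlNVNUAAElZVMzM0IiEUy/5SISNmJ0EjRGMyIQAAElZ3U0RDMxESjrdBETaJQmRFQ3cAUQABEkMmhjQyVDISNyABA4zJcxNIhldQIgARElQyeGM1VCEAAAABRVIWuXdSMREBAAERJFVDN4ZUMiRTAAFsy3QSiUIgAAIgAAESRXZUI4h2ZXrJVGd47/xyEiERAAAQABIzRZhVMieImbxQAQAABu10FEQxEAAAEkQzMqiVUyFYvJEAAAAAAAe6dIhWdyABJFVERGaoVEEAAAAAAAAAAABrlod7pxASRWZVVUaKdUQgAAAAAVcxAAACaXEAAAEkVWVWd0d8uql0EAABI2IAEhAAKSMQASM0VUVnmhZp3GMQAAAAAQAAAF+2gSEAEkRGZFZnhhEAAAABEAAAAAACRVWaIAASI0RWVGhjIRAAAAFFQhEAAAASVBAAASRXVCV0RpyDASEAADeqhCIzAkISAAAAEkhQITczRqhUIjIQE4hnl0NBSWAQAAAAAABYEUEUVzAkU0MzR1ETREMVhBEAAAAAAAAExBR4ggAANFVXlhEkQzNVIAAAAAABEAAAGDeHEAAAJFeIYgFFMiNlEAAAAAABIAAAASEQAAAAEoiHVUNlM0UxAAAAAAARABdAAAAAAAABApiHVBM0NWYwAAABEAAAAorLchAAAAEiEVhTEAA0ZUM0EAERIAAAO8VK/6UgEiMiIkUzEBE0ZSIjRCESIgAp/kAATf/IVWZUQyEQESIiVkMjNEQiIRKOtRAAEXqZvv7bmAAAEiIRJmVDM0MzAUqiAAACMQOO/////2ERMzMhA3ZmVUMjGekQAAF3IAKMyFnv/v+2RDMhACeGVEMjIyAAADapIAAAAAAo76d6lUQyEAAAEjEgEAABJYtmQQAAAABDNVWJmFQzIQACNESKUyAYzadjVBJpQAAAAHmJqXREMhESE1mIYzIQAUMQEViM5hAAAFqqiHZURFVEZ4dlUyeWAAAABYq4zZQQACd2ZmdmZmZmVERDRRN5QAAAJ825e6YgAQAAEUmpmHZ2ZVRERCRWgwABNogxAAASIhAWzO27qYdVZVVEQjlBSpiYYgAAAhAjMyJau6mqmHh0VVVUIGIAABABEAAAAAI0RGjHI1ZjJGU1QzEBIUAAAAAAAAAAACM0RcogACMjMgJXiazrNSARABZQAAAAATNEWSEAASNXvIWImrlAAhipm7eJIAADIjNFhAACMzN83bhpqUEBm8hDIQAClyACl1WGECNERDRry828ypMFMQAAAAAABIMAF7pAA1VFVVR6uu/5ISIBAAAREAAAACYxAAAAKVRFZlRXeKyCIAEARneJhTNFVlVXMQADiQ=="/>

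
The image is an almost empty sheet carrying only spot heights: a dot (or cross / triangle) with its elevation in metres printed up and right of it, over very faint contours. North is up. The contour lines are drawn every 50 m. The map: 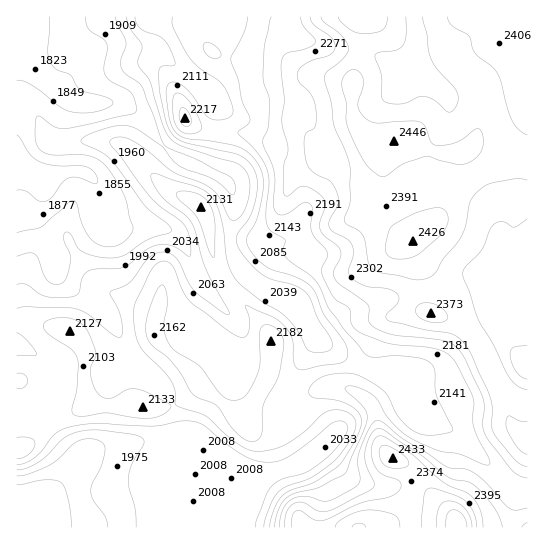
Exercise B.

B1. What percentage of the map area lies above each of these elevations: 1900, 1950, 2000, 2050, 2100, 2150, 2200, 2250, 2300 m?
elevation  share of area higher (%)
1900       92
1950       87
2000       81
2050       70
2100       59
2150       47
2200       39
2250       34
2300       29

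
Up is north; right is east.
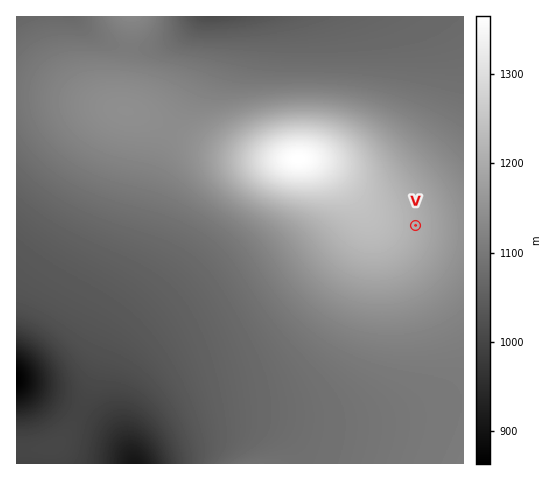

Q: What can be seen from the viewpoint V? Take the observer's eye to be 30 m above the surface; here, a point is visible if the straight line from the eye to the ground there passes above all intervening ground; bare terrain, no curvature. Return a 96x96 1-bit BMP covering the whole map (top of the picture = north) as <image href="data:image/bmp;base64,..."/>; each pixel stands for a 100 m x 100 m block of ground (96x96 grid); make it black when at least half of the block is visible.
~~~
<image width="96" height="96" href="data:image/bmp;base64,Qk2+BAAAAAAAAD4AAAAoAAAAYAAAAGAAAAABAAEAAAAAAIAEAAATCwAAEwsAAAIAAAAAAAAA////AAAAAAAAAAAAAD////////8AAAAAAA////////8AAAAAAAf///////8AAAAAAAP///////8AAAAAAAD///////8AAAAAAAA///////8AAAAAAAAf//////8AAAAAAAAH//////8AAAAAAAAB//////8AAAAAAAAAf/////8AAAAAAAAAH/////8AAAAAAAAAB/////8AAAAAAAAAA/////8AAAAAAAAAAP////8AAAAAAAAAAD////8AAAAAAAAAAB////8AAAAAAAAAAAf///8AAAAAAAAAAAP///8AAAAAAAAAAAD///8AAAAAAAAAAAB///8AAAAAAAAAAAA///8AAAAAAAAAAAAf//8AAAAAAAAAAAAP//8AAAAAAAAAAAAH//8AAAAAAAAAAAAD//8AAAAAAAAAAAAB//8AAAAAAAAAAAAB//8AAAAAAAAAAAAA//8AAAAAAAAAAAAAf/8AAAAAAAAAAAAAf/8AAAAAAAAAAAAAP/8AAAAAAAAAAAAAP/8AAAAAAAAAAAAAH/8AAAAAAAAAAAAAH/8AAAAAAAAAAAAAH/8AAAAAAAAAAAAAH/8AAAAAAAAAAAAAH/8AAAAAAAAAAAAAH/8AAAAAAAAAAAAAH/8AAAAAAAAAAAAAP/8AAAAAAAAAAAAAP/8AAAAAAAAAAAAAf/8AAAAAAAAAAAAA//8AAAAAAAAAAAAB//8AAAAAAAAAAAAD//8AAAAAAAAAAAAH//8AAAAAAAAAAAAH//8AAAAAAAAAAAAP//8AAAAAAAAAAAAP//8AAAAAAAAAAAAP//8AAAAAAAAAAAAf//8AAAAAAAAAAAAf//8AAAAAAAAAAAA///8AAAAAAAAAAAB///8AAAAAAAAAAAP///8AAAAAAAAAAH////8AAAAAAAAAB/////8AAAAAAAAAD/////8AAAAAAAAAH/////8AAAAAAAAAH/////8AAAAAAAAAH/////8AAAAAAAAAH/////8AAAAAAAAAD/////8AAAAAAAAAB/////8AAAAAAAAAA/////8AAAAAAAAAAf//5/8AAAAAAAAAAD/+A/8AAAAAAAAAAAPwAf8AAAAAAAAAAAAAAf8AAAAAAAAAAAAAAf8AAAAAAAAAAAAAAf8AAAAAAAAAAAAAAf8AAAAAAAAAAAAAAf8AAAAAAAAAAAAAAf8AAAAAAAAAAAAAAf8AAAAAAAAAAAAAAf8AAAAAAAAAAAAAAf8AAAAAAAAAAAAAA/8AAAAAAAAAAAAAA/8AAAAAAAAAAAAAA/8AAAAAAAAAAAAAB/8AAAAAAAAAAAAAB/8AAAAAAAAAAAAAB/8AAAAAAAAAAAAAD/8AAAAAAAAAAAAAD/8AAAAAAAAAAAAAH/8AAAAAAAAAAAAAH/8AAAAAAAAAAAAAP/8AAAAAAAAAAAAAP/8AAAAAAAAAAAAAf/8AAAAAAAAAAAAAf/8AAAAAAAAAAAAA//8AAAAAAAAAAAAB//8AAAAAAAAAAAAB//8AAAAAAAAAAAAD//8AAAAAAAAAAAAD//8="/>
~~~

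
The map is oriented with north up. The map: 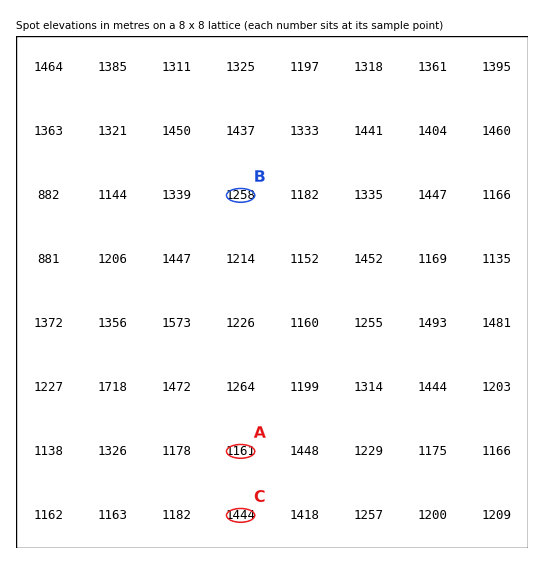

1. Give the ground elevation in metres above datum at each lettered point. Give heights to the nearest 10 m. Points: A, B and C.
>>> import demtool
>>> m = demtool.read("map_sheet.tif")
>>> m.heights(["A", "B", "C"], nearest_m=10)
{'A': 1160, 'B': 1260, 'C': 1440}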